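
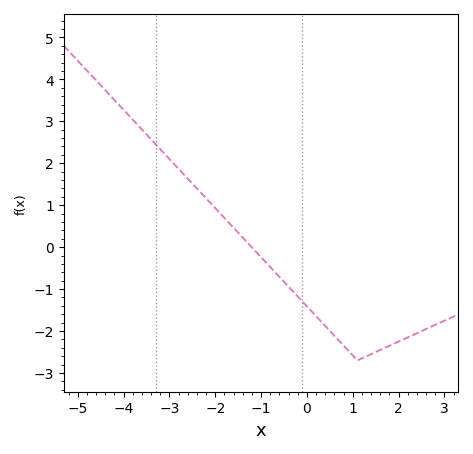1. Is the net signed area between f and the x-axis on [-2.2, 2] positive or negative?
negative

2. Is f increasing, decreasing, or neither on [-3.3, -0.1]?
decreasing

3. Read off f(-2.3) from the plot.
1.28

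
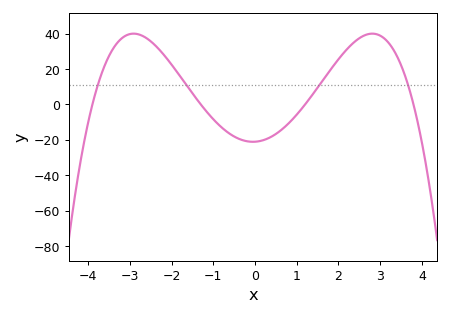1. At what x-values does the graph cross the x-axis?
-3.9, -1.3, 1.2, 3.8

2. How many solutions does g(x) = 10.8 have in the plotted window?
4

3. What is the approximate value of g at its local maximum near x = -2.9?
40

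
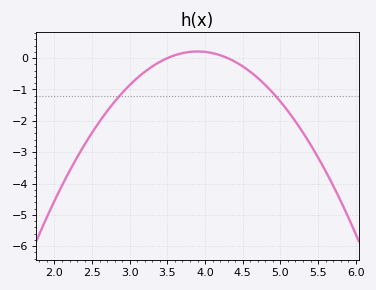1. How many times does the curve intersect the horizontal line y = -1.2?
2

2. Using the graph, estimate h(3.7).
0.158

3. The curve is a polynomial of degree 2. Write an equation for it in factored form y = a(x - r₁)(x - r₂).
y = -1.32(x - 3.5)(x - 4.3)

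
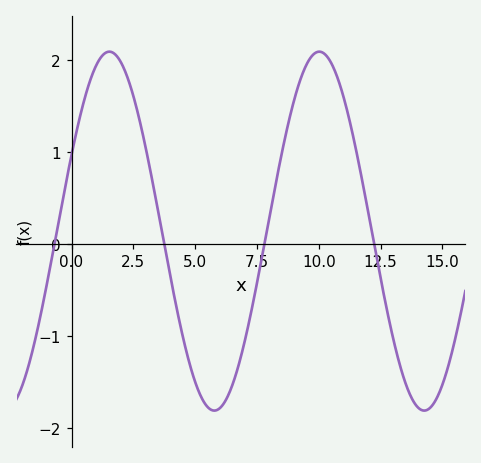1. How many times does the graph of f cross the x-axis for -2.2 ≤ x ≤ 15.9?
4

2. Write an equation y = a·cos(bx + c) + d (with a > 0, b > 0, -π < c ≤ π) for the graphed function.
y = 1.95cos(0.74x - 1.1) + 0.14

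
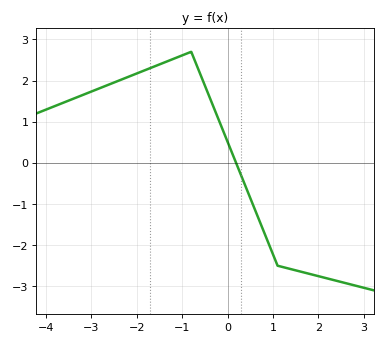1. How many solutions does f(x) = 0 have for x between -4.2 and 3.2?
1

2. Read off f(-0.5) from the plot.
1.88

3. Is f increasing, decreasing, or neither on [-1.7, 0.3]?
neither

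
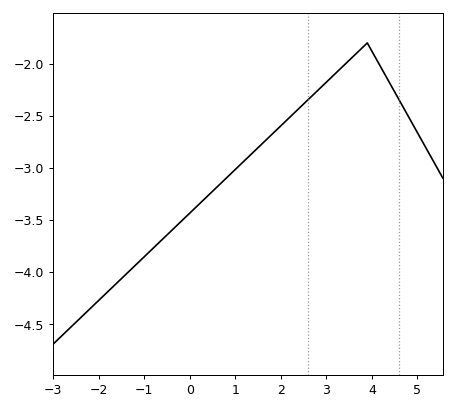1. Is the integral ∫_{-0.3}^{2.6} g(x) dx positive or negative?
negative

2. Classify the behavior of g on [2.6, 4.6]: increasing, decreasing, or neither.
neither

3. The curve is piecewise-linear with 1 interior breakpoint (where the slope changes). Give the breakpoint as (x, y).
(3.9, -1.8)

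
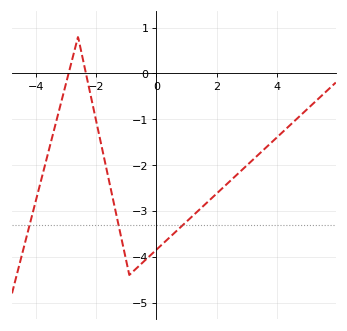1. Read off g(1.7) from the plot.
-2.81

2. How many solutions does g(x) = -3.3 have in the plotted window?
3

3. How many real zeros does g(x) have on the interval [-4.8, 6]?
2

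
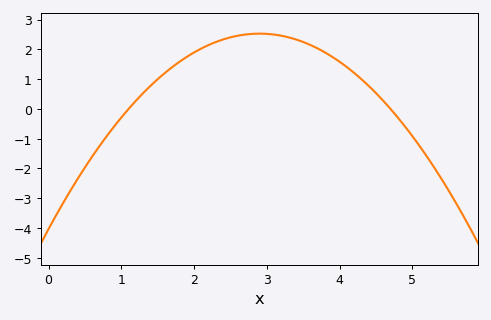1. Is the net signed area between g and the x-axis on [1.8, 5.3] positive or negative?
positive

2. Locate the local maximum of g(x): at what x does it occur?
2.9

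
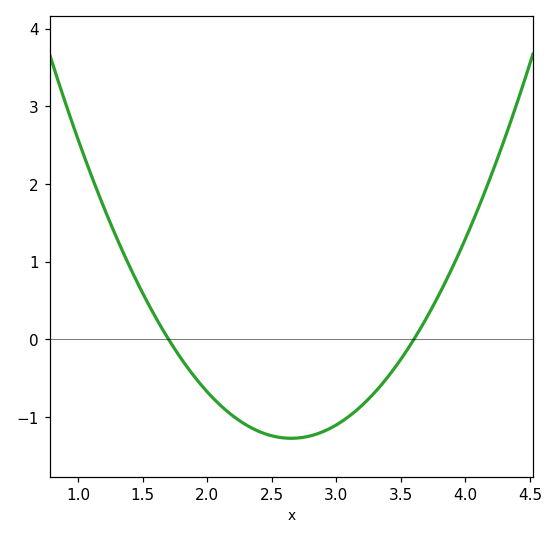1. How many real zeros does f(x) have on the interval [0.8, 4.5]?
2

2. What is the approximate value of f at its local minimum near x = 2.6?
-1.27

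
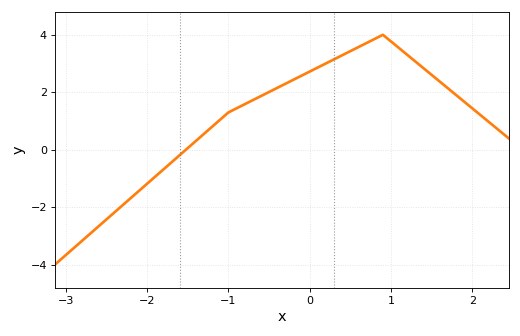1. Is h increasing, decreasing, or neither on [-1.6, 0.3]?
increasing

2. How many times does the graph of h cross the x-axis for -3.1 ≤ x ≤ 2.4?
1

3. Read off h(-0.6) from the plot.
1.8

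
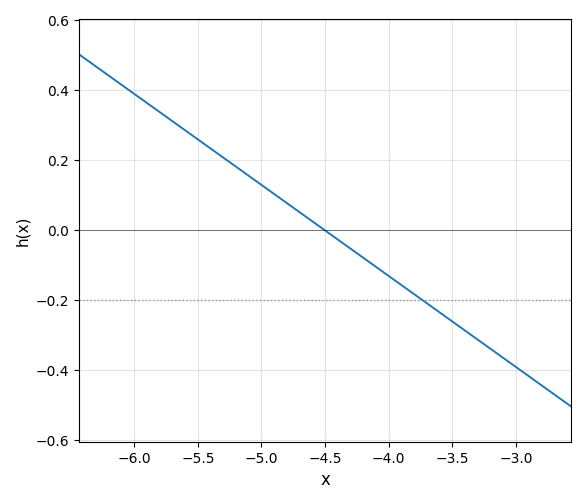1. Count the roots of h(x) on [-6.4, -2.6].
1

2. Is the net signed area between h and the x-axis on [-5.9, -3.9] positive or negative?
positive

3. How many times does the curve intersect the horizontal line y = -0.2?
1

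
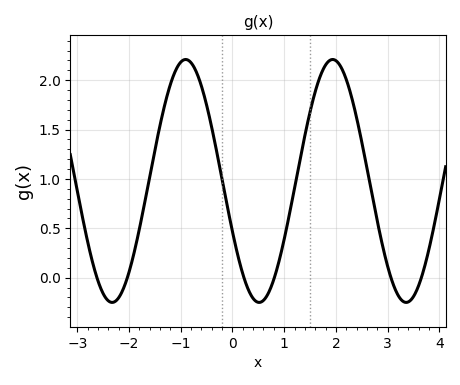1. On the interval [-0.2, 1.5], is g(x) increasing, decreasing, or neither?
neither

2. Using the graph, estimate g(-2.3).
-0.248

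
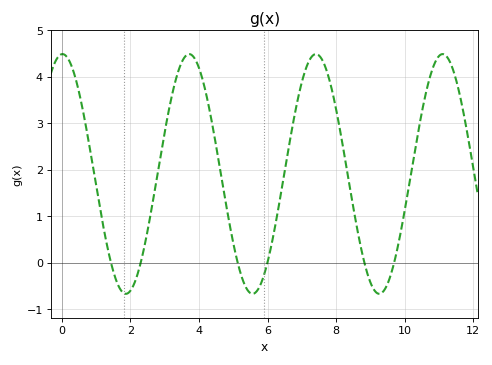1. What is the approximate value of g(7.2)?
4.33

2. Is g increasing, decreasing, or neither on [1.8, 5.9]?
neither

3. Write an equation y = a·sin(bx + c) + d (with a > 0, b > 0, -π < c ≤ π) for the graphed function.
y = 2.58sin(1.7x + 1.54) + 1.91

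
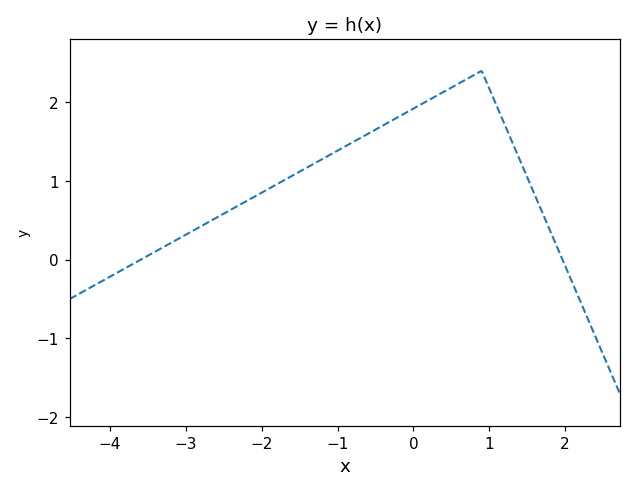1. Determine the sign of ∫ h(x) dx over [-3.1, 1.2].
positive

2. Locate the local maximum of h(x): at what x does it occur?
0.9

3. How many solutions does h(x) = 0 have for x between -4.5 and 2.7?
2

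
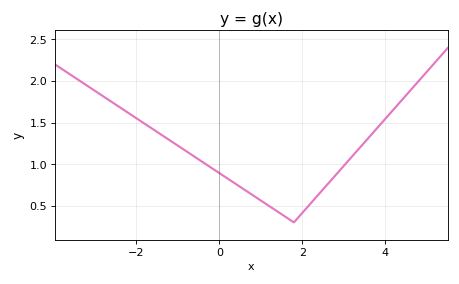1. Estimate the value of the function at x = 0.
0.9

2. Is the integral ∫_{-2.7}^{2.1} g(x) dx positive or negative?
positive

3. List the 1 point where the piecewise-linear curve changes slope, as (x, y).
(1.8, 0.3)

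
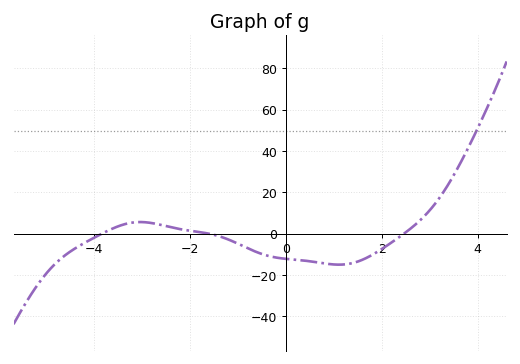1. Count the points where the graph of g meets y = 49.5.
1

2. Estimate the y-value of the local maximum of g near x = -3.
5.55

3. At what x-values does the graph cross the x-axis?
-3.84, -1.63, 2.47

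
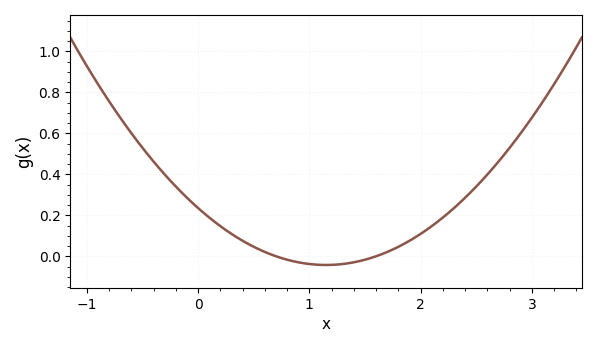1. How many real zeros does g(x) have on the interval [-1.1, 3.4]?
2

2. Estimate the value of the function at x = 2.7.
0.46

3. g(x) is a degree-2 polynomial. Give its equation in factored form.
y = 0.21(x - 0.7)(x - 1.6)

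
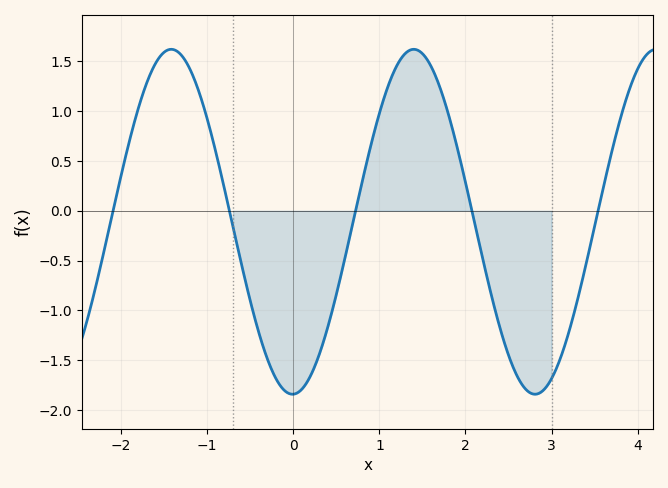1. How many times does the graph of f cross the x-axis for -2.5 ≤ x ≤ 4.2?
5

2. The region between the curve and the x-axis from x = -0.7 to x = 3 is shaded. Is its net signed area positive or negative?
negative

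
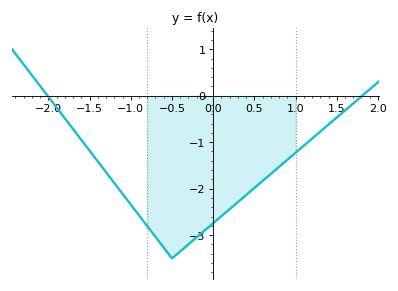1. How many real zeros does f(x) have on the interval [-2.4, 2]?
2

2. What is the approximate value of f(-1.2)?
-1.88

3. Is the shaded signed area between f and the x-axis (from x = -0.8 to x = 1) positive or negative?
negative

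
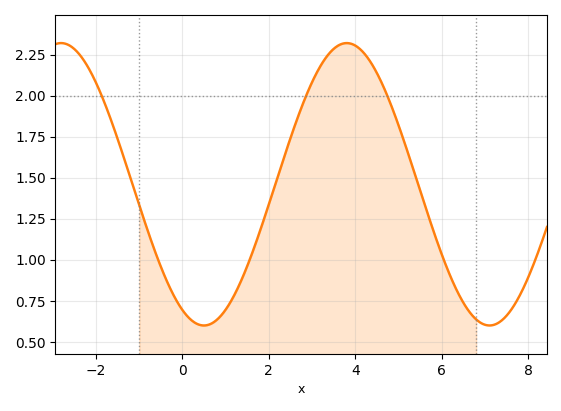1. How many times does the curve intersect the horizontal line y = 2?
3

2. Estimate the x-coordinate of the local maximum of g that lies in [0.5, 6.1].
3.8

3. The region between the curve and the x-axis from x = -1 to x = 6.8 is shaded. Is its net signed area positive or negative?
positive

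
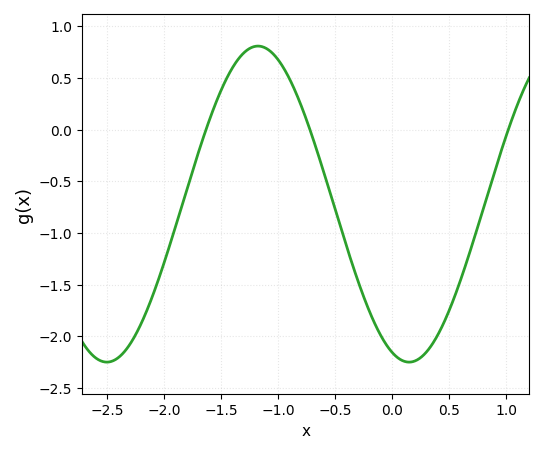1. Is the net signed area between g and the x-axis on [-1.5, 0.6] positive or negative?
negative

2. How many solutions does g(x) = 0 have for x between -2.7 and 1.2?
3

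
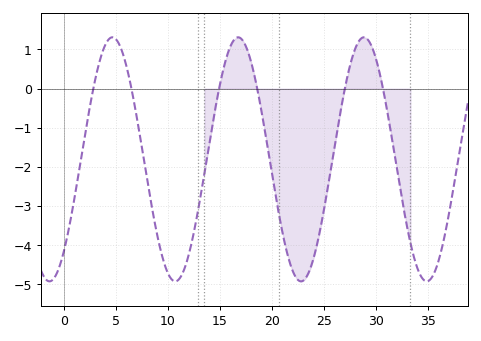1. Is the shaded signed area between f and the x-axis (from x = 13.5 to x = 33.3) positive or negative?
negative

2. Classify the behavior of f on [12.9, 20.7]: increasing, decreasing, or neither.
neither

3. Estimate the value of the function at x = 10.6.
-4.93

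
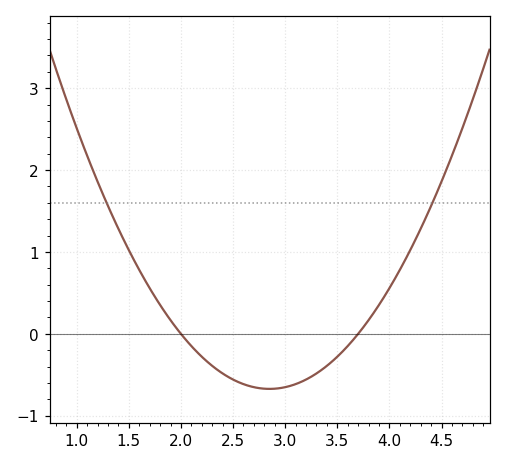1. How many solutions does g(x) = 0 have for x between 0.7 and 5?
2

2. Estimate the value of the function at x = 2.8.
-0.7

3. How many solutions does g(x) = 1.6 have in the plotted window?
2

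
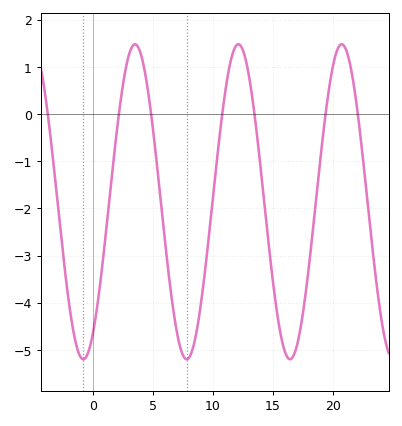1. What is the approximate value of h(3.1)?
1.33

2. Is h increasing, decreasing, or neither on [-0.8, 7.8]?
neither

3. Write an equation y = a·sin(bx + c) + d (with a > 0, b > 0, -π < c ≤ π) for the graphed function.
y = 3.34sin(0.73x - 0.99) - 1.86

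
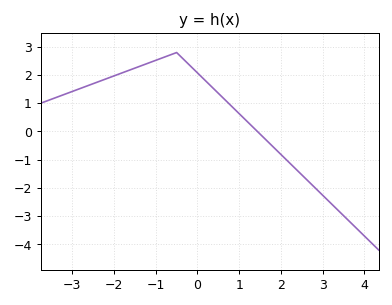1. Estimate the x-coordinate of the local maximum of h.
-0.6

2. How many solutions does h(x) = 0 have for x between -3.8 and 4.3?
1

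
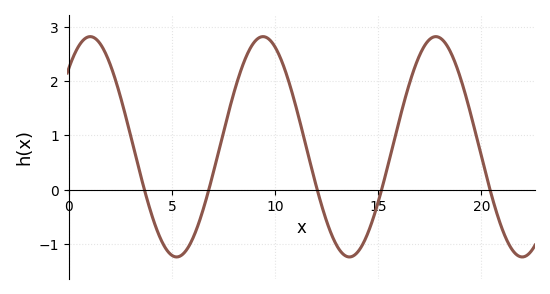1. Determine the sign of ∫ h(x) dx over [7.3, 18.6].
positive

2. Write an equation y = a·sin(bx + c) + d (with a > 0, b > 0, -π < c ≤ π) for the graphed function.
y = 2.03sin(0.75x + 0.79) + 0.79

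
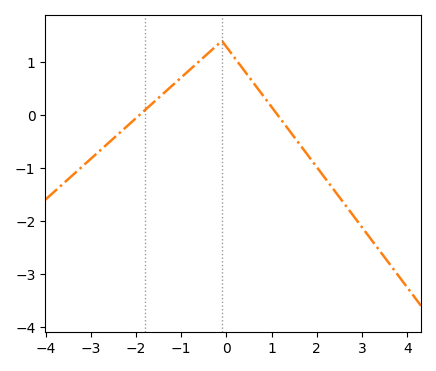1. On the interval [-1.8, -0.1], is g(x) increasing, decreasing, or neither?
increasing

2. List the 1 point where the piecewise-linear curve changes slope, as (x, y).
(-0.1, 1.4)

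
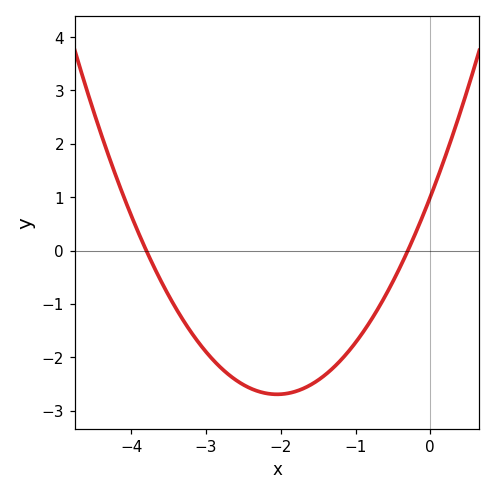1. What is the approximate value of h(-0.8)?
-1.32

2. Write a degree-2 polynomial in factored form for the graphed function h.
y = 0.88(x + 3.8)(x + 0.3)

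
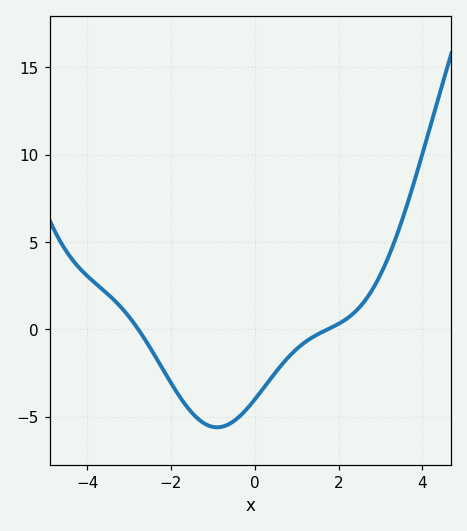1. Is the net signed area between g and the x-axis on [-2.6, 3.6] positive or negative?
negative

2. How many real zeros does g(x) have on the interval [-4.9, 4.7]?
2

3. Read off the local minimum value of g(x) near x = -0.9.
-5.61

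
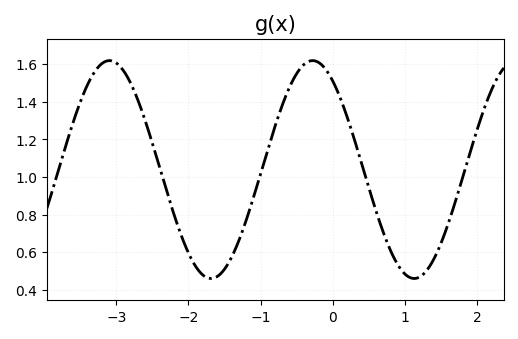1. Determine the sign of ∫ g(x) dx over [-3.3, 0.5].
positive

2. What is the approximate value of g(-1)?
1.02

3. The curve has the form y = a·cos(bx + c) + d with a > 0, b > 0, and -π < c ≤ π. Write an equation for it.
y = 0.58cos(2.2x + 0.62) + 1.04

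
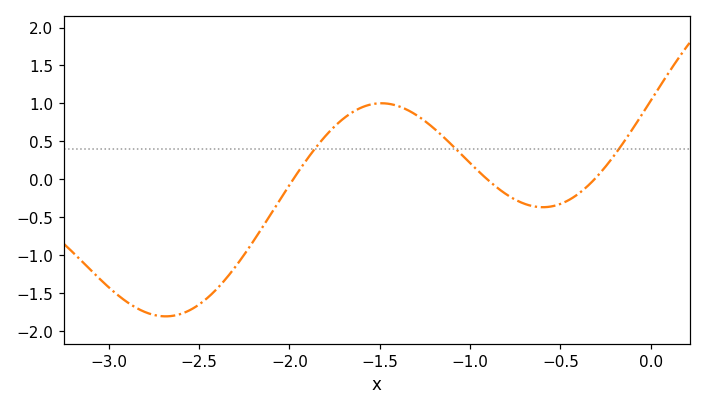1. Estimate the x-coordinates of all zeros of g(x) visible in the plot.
-2, -0.9, -0.3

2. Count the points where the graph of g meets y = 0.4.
3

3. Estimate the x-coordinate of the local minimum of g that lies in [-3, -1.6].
-2.7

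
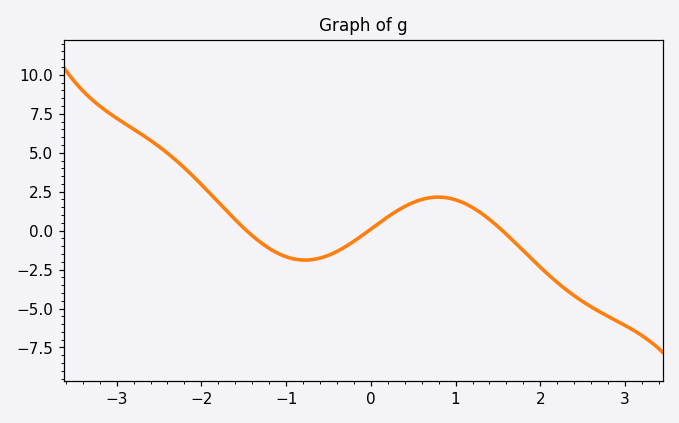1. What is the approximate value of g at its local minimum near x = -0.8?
-2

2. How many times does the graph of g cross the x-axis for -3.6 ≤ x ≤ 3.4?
3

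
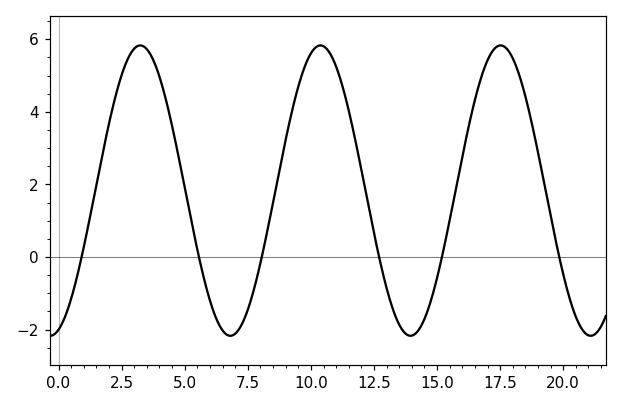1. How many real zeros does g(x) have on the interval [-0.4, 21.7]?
6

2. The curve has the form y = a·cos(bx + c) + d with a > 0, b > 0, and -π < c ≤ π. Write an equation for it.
y = 4cos(0.88x - 2.9) + 1.83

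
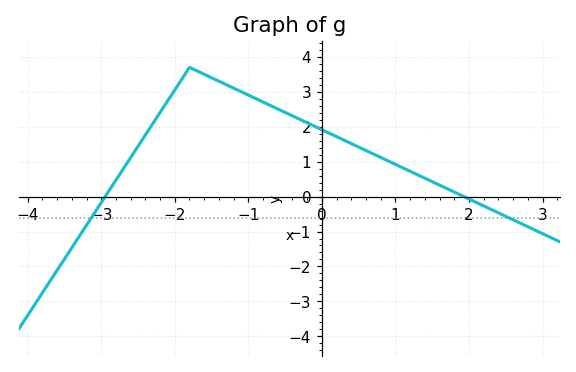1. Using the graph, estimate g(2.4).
-0.466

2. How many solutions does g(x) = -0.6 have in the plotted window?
2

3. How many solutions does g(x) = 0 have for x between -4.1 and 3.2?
2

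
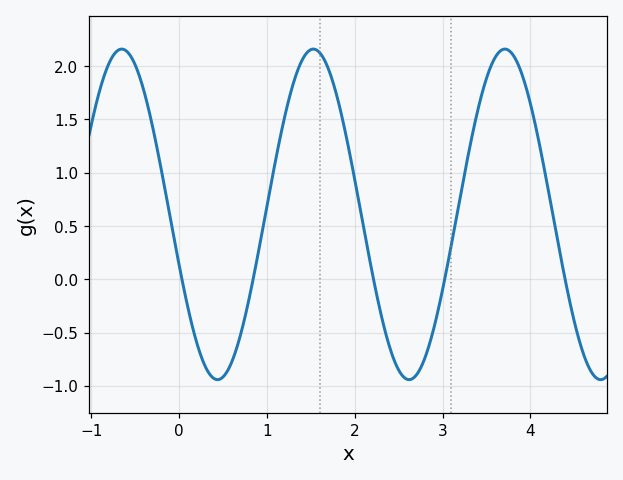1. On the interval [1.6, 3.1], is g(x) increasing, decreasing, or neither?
neither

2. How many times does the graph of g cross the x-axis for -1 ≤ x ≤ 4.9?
5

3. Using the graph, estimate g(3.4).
1.58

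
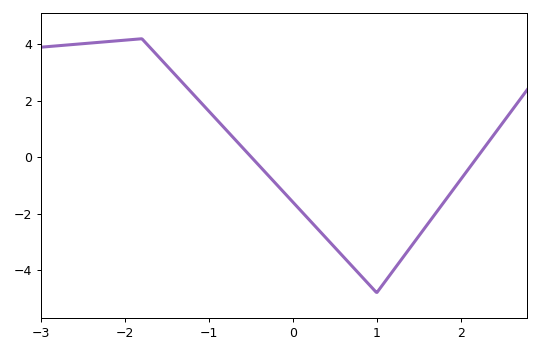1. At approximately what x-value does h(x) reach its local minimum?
1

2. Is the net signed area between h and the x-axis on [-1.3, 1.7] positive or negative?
negative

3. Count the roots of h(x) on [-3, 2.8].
2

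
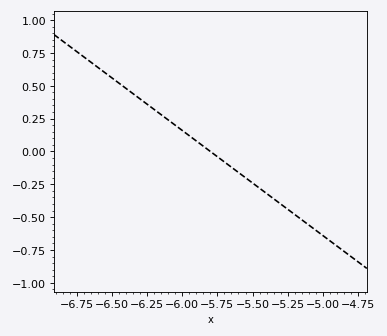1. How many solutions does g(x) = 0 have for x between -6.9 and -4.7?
1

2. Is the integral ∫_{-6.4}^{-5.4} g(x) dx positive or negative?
positive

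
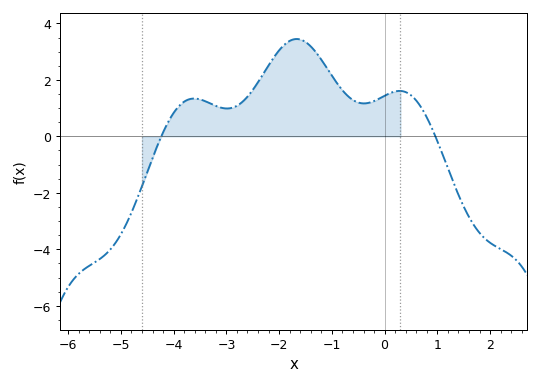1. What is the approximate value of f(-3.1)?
1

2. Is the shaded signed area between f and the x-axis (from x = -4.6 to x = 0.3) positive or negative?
positive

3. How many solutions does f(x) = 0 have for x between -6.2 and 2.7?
2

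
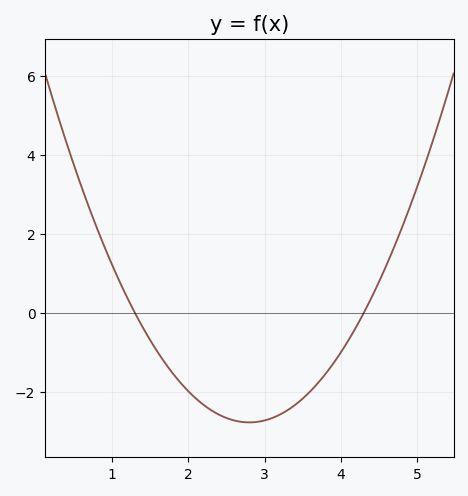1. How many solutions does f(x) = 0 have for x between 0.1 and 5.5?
2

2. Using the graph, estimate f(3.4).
-2.4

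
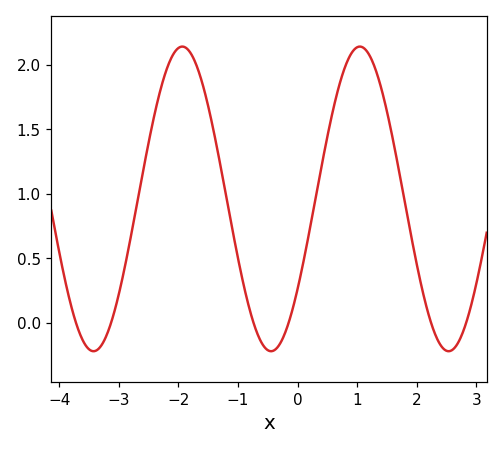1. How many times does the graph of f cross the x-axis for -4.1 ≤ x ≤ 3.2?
6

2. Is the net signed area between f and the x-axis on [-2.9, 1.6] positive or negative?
positive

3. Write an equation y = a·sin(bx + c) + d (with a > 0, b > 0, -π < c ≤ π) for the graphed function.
y = 1.18sin(2.1x - 0.63) + 0.96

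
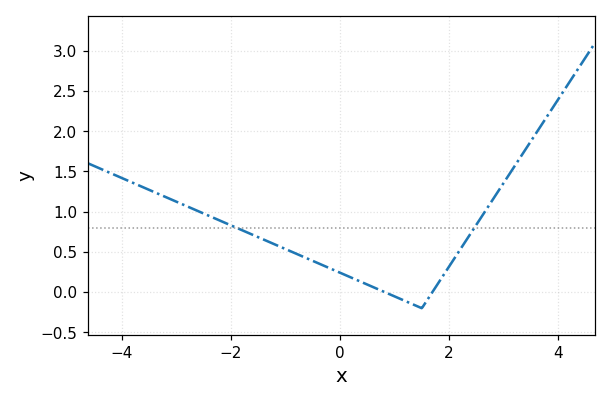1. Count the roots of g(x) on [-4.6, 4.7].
2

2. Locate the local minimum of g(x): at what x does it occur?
1.4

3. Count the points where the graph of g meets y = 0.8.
2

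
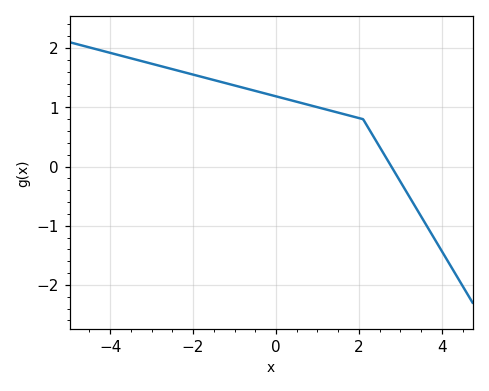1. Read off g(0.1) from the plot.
1.17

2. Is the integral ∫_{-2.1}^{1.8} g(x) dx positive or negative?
positive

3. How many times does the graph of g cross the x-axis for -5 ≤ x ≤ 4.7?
1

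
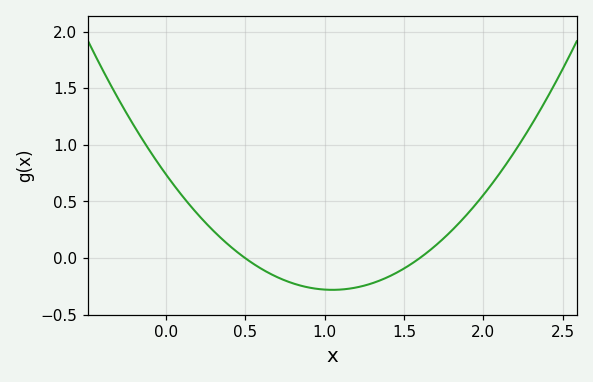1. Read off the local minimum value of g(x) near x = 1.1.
-0.281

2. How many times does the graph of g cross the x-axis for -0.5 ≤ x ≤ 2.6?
2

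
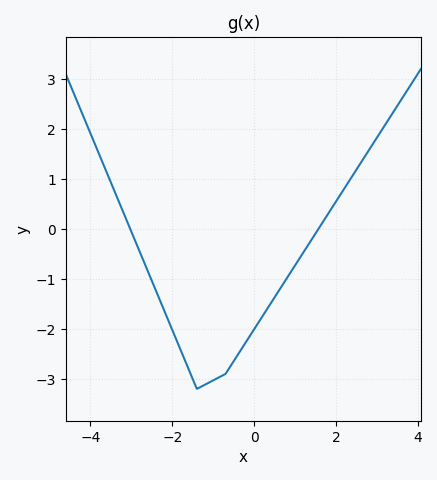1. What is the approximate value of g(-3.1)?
0.148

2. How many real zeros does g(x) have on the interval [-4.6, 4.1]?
2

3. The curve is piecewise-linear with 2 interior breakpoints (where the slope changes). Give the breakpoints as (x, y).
(-1.4, -3.2); (-0.7, -2.9)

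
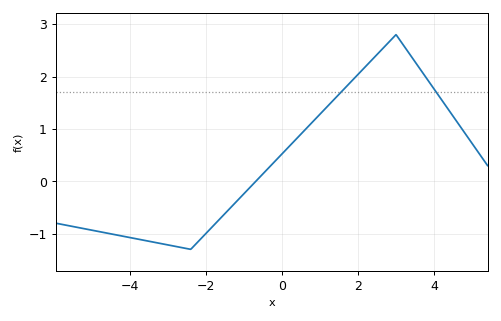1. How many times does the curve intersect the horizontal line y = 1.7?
2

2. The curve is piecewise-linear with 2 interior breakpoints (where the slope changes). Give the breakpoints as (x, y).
(-2.4, -1.3); (3, 2.8)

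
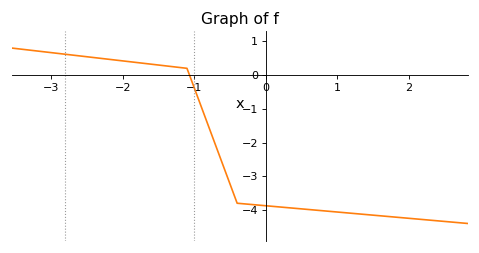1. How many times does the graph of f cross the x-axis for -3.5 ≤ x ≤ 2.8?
1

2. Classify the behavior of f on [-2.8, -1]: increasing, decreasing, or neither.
decreasing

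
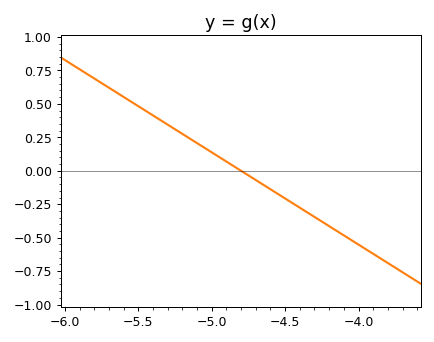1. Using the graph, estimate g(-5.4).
0.414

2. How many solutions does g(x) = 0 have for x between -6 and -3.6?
1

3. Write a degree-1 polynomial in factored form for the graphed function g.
y = -0.69(x + 4.8)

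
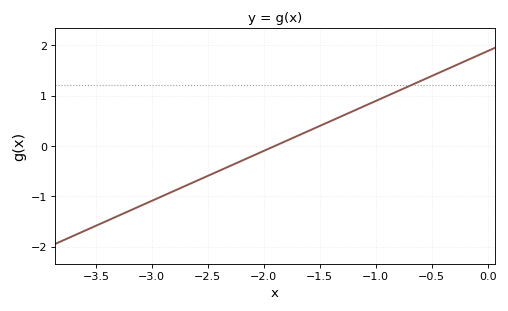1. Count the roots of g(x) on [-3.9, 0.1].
1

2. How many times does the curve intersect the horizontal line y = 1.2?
1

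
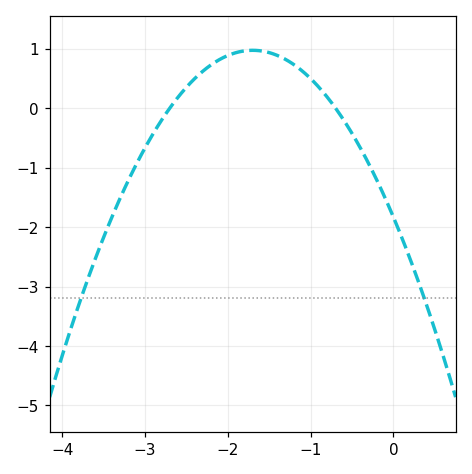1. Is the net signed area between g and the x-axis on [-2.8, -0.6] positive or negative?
positive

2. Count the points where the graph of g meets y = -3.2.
2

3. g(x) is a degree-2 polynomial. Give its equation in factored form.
y = -0.97(x + 2.7)(x + 0.7)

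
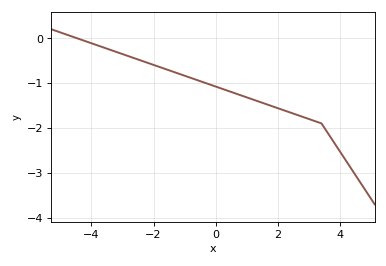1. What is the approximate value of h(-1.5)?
-0.718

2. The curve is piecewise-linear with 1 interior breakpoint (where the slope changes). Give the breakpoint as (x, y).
(3.4, -1.9)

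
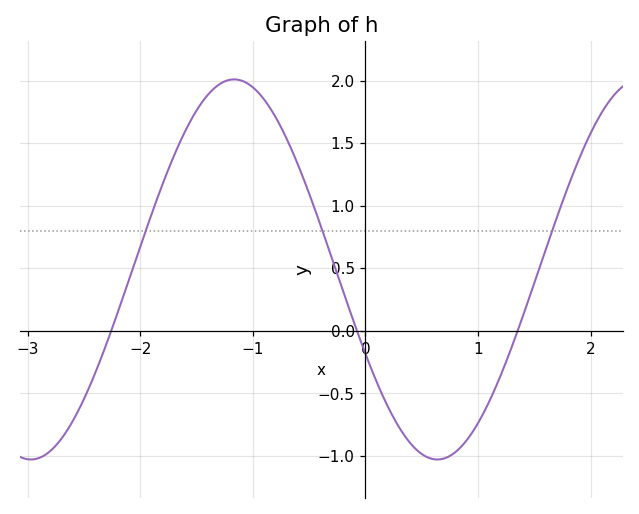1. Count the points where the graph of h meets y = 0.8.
3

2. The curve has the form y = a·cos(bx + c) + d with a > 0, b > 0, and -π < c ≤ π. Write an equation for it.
y = 1.52cos(1.74x + 2.03) + 0.49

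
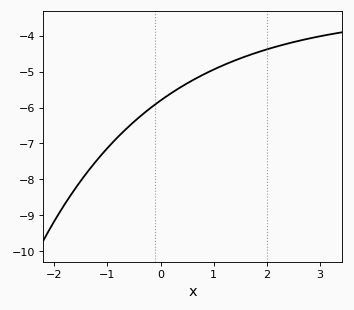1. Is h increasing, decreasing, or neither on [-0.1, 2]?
increasing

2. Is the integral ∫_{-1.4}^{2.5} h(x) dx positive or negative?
negative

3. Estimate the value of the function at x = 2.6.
-4.14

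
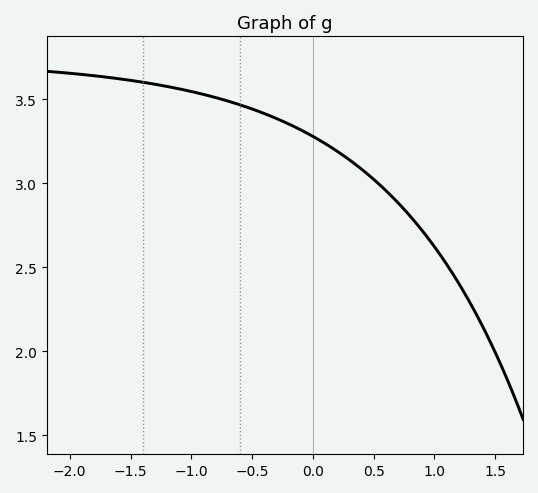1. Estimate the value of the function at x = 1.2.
2.4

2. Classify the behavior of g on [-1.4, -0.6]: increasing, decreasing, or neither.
decreasing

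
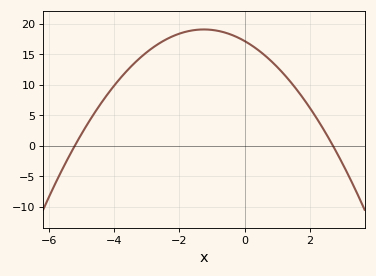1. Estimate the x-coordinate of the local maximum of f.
-1.2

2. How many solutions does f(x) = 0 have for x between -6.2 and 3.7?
2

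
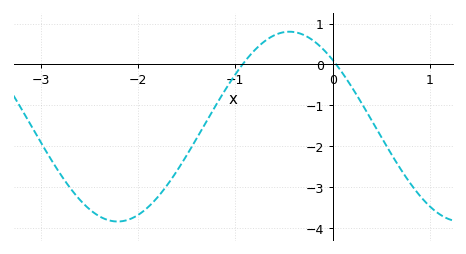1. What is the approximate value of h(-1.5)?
-2.22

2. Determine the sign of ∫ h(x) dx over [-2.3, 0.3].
negative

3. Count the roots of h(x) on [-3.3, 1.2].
2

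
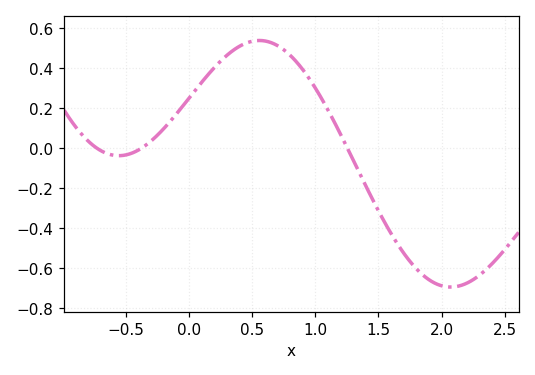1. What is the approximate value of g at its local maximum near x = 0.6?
0.538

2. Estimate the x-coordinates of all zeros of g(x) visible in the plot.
-0.732, -0.375, 1.25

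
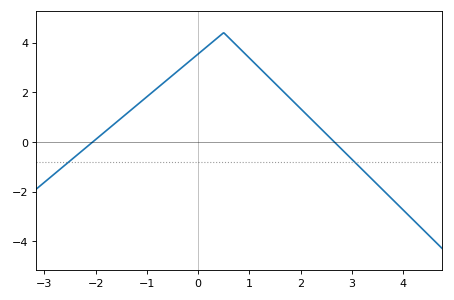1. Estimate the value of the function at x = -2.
0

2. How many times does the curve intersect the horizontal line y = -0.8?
2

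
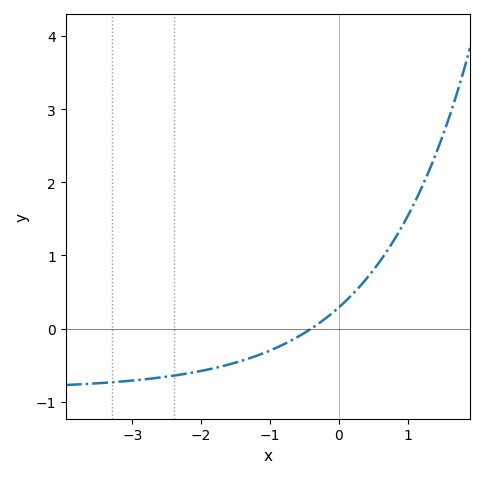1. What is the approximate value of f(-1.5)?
-0.5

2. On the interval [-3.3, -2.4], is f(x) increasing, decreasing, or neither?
increasing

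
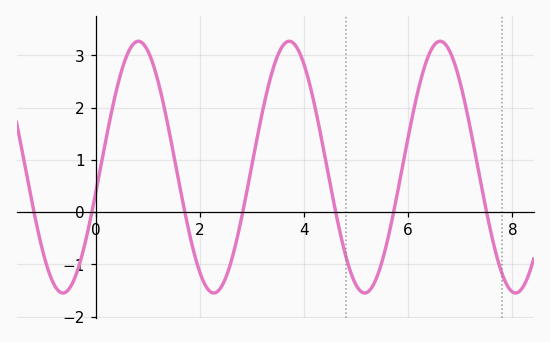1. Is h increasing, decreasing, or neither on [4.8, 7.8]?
neither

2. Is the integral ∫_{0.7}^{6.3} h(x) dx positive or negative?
positive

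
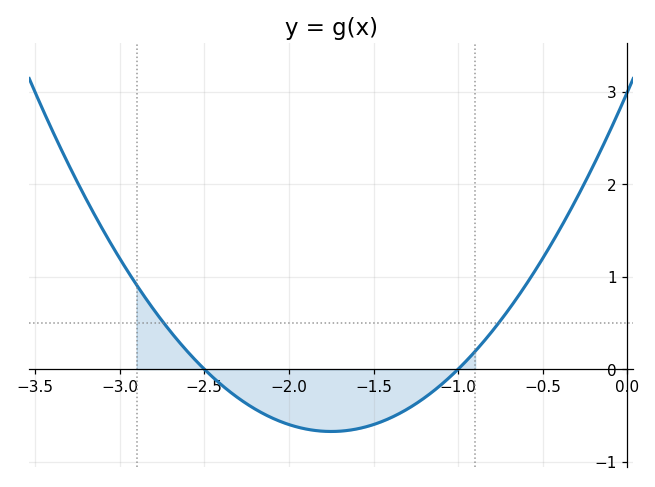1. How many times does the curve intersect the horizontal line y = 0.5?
2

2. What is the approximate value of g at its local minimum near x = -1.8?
-0.675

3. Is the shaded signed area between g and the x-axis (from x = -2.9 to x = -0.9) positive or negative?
negative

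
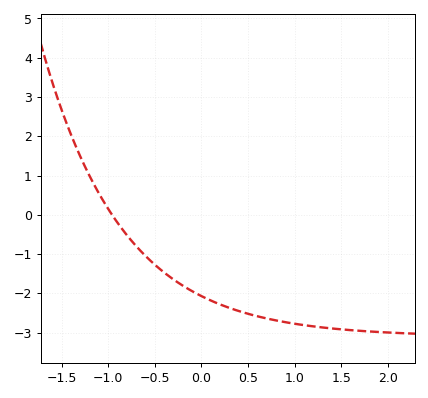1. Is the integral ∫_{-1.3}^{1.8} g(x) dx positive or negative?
negative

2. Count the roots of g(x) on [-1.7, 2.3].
1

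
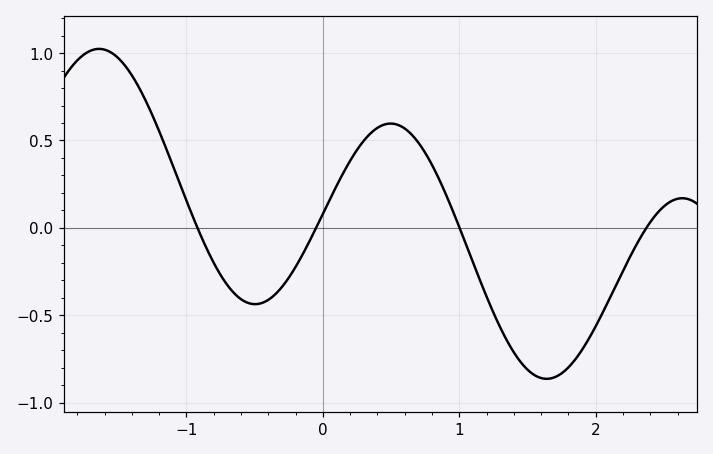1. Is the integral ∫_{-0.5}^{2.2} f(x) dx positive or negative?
negative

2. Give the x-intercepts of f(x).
-0.9, 0, 1, 2.4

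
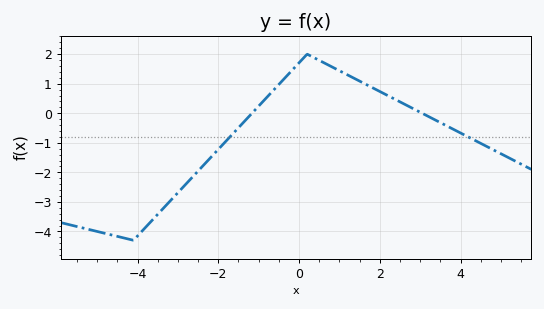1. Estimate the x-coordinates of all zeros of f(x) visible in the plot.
-1.2, 3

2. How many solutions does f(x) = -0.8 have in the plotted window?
2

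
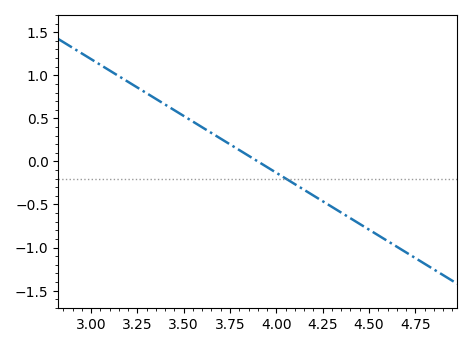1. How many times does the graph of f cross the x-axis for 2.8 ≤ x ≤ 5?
1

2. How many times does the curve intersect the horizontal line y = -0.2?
1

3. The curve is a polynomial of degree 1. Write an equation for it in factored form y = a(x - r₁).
y = -1.32(x - 3.9)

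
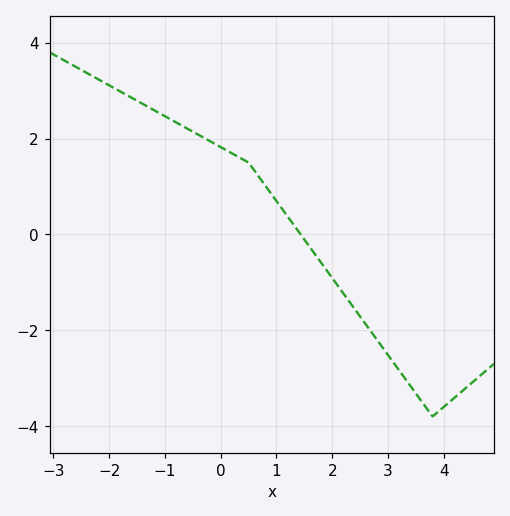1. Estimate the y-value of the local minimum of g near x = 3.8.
-3.8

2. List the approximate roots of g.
1.43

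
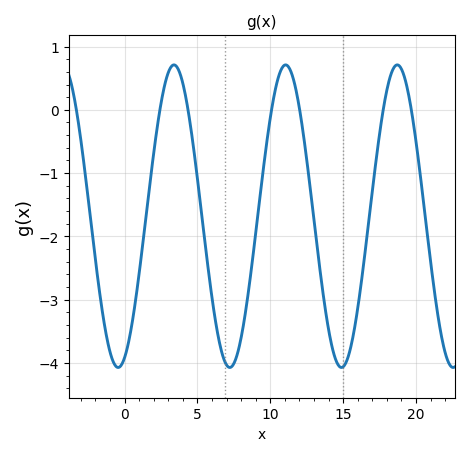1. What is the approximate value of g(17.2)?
-0.913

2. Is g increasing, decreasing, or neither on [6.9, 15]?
neither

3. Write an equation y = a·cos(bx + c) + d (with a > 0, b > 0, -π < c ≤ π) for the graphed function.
y = 2.39cos(0.82x - 2.78) - 1.68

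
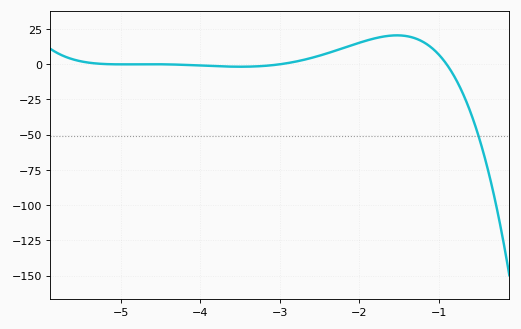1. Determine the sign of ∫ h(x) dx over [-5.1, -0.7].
positive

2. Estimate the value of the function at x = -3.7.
-2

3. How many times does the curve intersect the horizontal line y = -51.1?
1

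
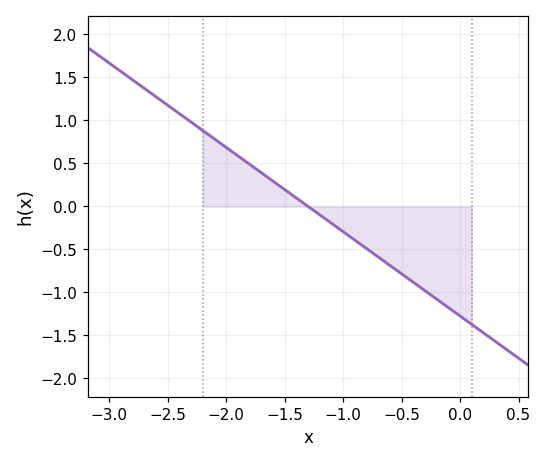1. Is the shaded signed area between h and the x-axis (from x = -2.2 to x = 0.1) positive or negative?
negative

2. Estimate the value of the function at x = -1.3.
0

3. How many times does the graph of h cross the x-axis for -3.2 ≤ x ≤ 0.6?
1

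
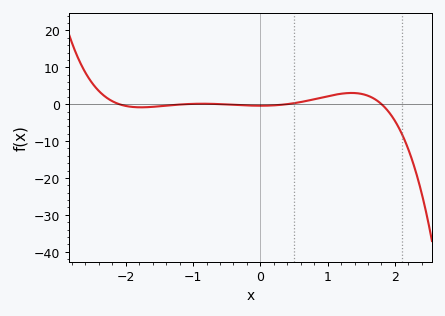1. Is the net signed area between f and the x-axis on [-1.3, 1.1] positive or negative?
positive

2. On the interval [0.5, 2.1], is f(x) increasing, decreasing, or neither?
neither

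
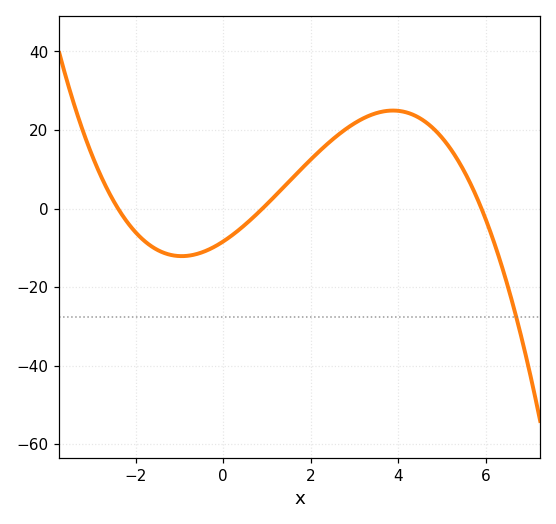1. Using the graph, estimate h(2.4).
16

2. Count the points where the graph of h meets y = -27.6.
1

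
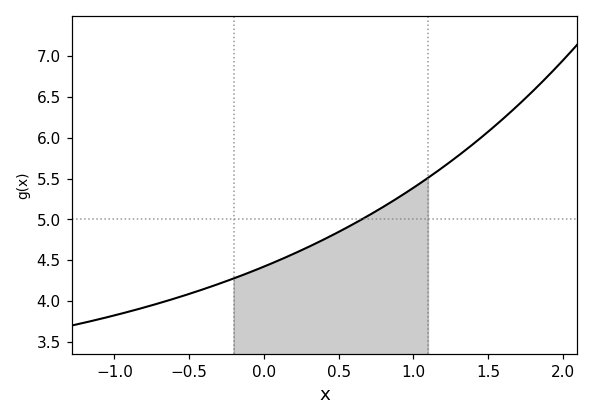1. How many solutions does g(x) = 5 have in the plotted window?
1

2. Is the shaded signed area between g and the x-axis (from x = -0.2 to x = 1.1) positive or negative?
positive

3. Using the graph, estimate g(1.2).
5.65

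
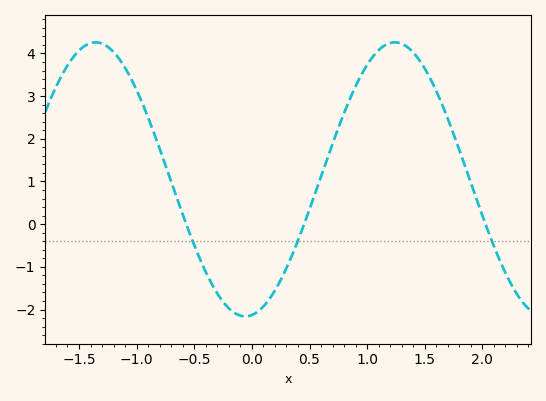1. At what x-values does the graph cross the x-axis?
-0.569, 0.454, 2.03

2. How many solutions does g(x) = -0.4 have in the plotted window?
3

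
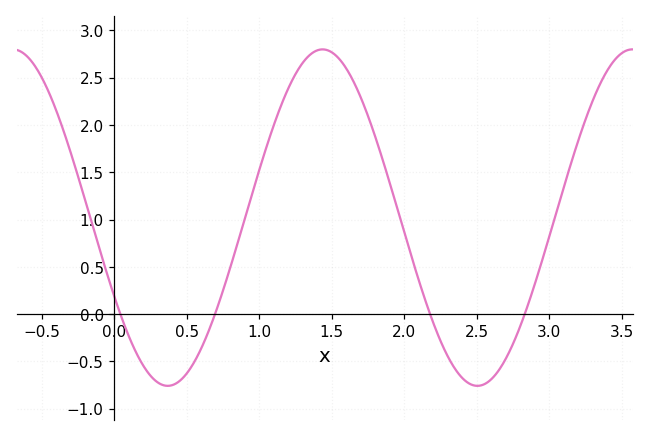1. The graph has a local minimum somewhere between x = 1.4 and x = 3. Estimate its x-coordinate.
2.5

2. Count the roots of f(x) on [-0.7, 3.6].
4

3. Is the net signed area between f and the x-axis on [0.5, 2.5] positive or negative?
positive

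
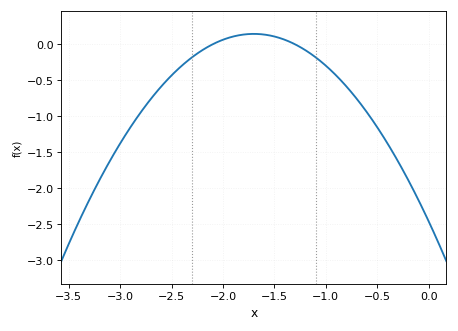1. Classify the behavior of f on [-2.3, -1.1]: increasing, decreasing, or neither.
neither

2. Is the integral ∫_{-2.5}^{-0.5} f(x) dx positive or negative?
negative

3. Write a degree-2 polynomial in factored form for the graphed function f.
y = -0.9(x + 2.1)(x + 1.3)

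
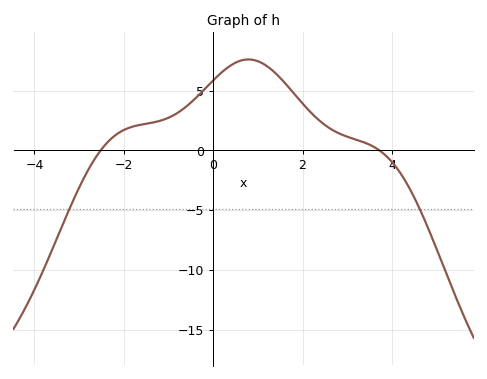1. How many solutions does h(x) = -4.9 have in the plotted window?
2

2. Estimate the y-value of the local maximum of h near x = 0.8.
7.6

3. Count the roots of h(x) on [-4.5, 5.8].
2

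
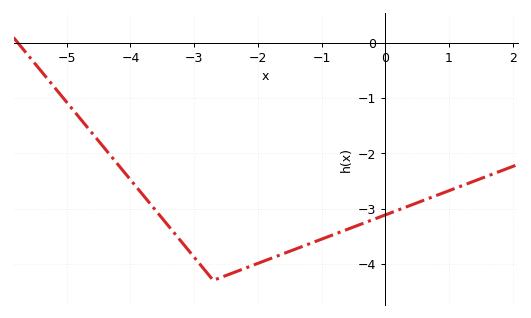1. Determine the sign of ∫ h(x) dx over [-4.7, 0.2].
negative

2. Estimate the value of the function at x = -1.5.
-3.77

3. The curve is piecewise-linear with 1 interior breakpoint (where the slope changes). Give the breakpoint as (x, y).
(-2.7, -4.3)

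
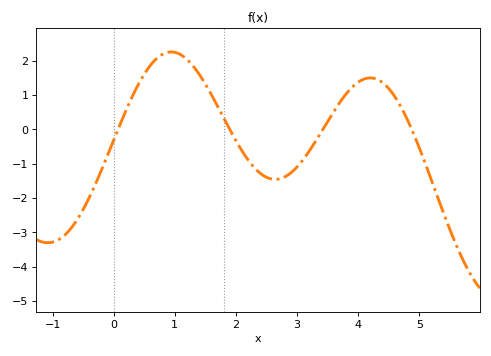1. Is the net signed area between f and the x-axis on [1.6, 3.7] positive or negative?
negative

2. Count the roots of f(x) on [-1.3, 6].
4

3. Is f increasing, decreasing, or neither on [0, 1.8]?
neither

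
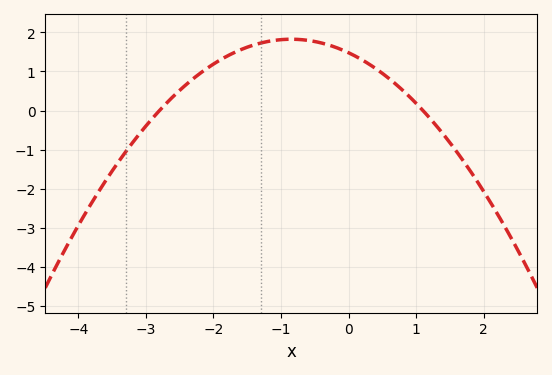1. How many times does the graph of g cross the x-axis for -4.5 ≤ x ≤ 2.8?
2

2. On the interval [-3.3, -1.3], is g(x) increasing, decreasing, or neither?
increasing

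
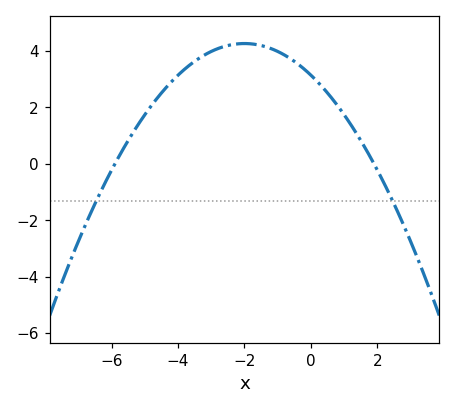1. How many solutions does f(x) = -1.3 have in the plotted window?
2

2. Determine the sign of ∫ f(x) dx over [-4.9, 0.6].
positive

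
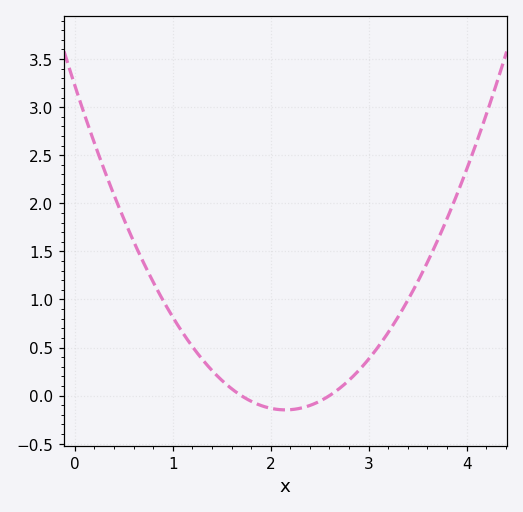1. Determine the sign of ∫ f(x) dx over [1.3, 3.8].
positive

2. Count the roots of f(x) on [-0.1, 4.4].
2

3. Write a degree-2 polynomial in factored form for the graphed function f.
y = 0.73(x - 1.7)(x - 2.6)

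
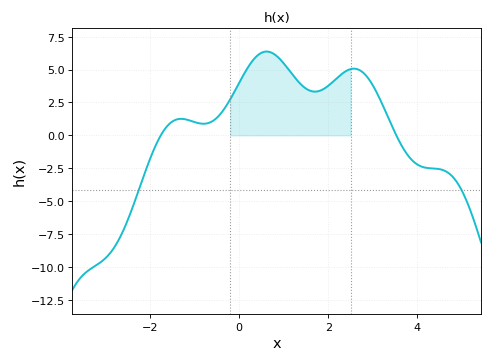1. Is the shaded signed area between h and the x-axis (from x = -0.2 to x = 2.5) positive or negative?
positive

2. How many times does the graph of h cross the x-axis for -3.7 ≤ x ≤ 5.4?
2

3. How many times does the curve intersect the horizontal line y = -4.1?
2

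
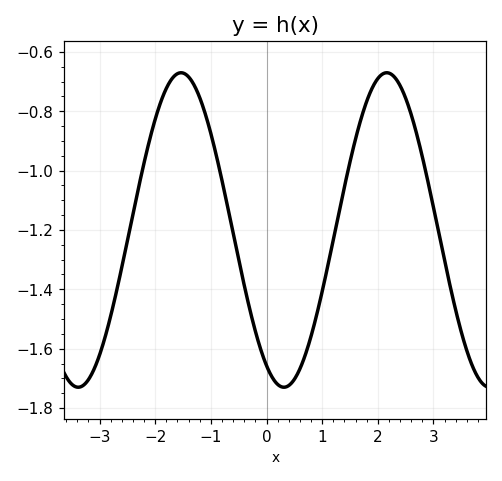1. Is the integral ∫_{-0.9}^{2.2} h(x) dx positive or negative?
negative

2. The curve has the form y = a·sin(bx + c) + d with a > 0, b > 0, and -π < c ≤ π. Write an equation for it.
y = 0.53sin(1.7x - 2.1) - 1.2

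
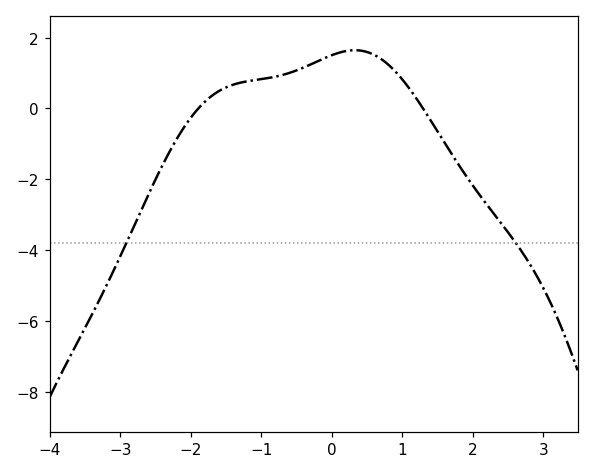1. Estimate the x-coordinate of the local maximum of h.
0.3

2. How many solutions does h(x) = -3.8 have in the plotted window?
2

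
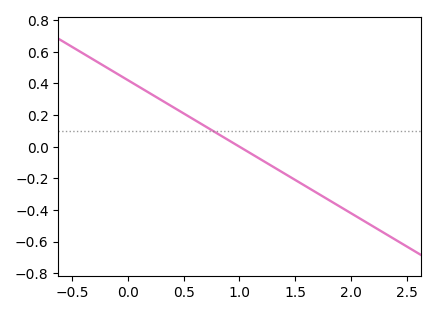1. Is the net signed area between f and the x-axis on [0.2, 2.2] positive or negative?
negative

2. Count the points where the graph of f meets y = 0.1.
1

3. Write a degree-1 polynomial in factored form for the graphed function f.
y = -0.42(x - 1)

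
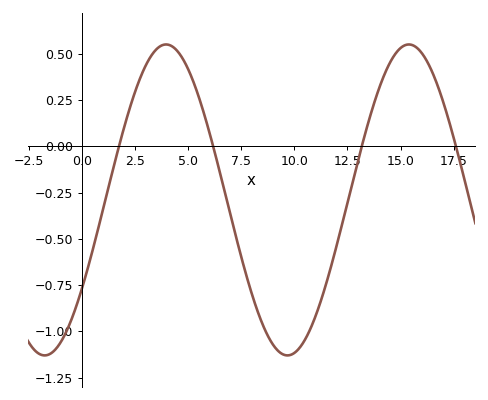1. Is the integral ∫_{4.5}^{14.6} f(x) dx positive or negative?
negative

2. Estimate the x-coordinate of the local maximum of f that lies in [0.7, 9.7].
4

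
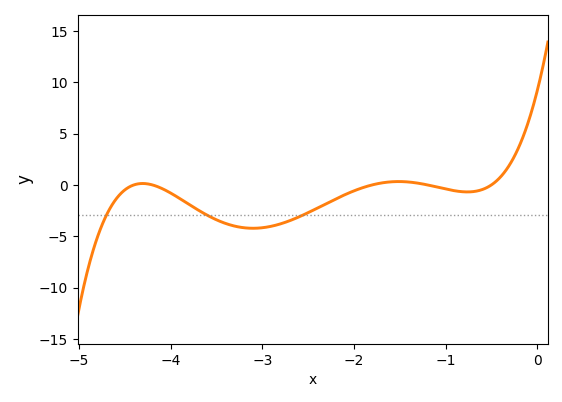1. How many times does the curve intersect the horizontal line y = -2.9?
3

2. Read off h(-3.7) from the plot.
-2.45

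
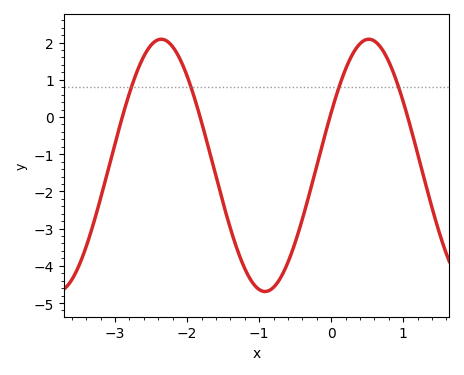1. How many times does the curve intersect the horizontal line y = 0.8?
4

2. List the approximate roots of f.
-2.9, -1.8, 0, 1.1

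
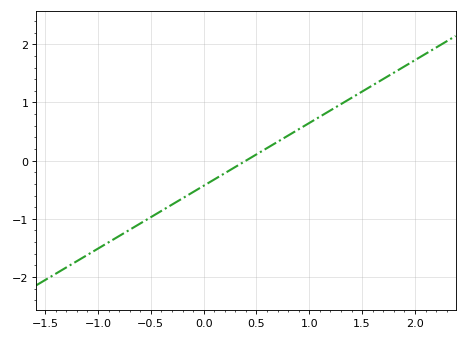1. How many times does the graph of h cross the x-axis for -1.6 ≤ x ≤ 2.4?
1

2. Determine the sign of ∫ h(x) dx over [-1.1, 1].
negative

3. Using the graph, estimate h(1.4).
1.1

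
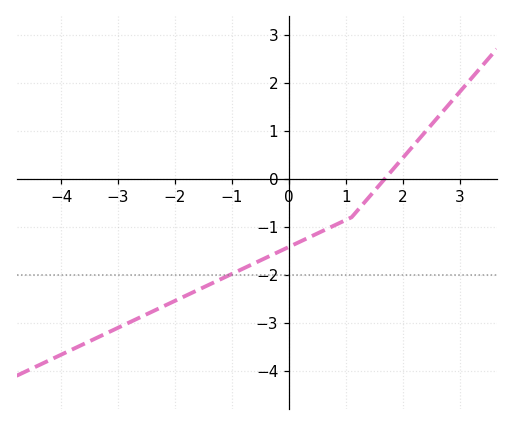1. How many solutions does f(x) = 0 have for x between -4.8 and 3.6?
1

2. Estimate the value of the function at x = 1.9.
0.3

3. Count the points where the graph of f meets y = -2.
1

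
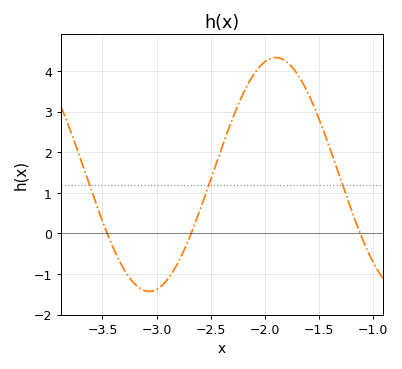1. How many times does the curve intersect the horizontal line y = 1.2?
3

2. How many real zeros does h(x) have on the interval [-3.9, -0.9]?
3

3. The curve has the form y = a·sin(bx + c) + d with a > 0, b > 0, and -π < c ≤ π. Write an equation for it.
y = 2.88sin(2.69x + 0.402) + 1.45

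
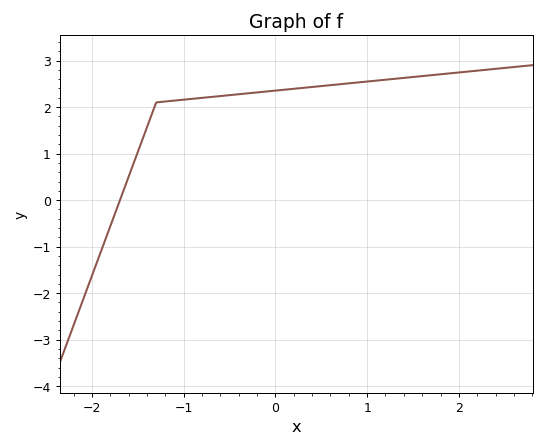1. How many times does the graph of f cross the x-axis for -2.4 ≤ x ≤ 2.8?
1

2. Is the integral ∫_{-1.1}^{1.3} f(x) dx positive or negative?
positive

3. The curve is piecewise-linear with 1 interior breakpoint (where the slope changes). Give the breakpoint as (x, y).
(-1.3, 2.1)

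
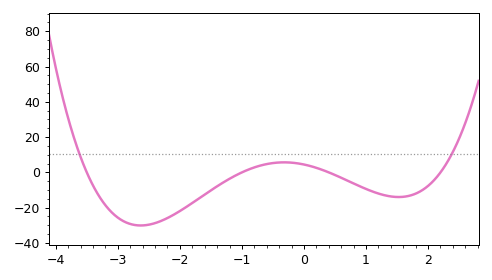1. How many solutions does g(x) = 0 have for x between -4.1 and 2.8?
4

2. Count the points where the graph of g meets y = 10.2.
2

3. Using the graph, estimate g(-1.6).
-12.6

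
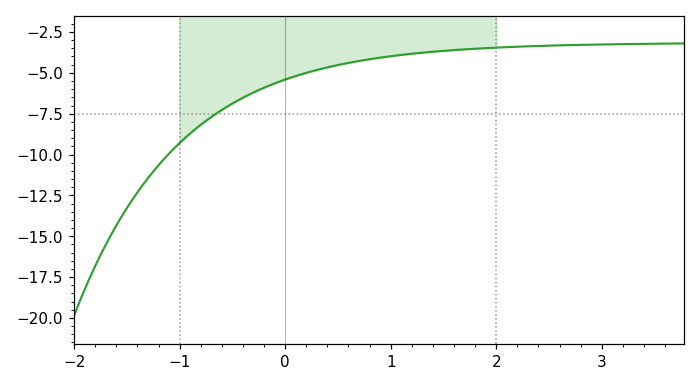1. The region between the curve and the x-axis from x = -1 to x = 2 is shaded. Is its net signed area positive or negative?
negative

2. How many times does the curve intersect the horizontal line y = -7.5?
1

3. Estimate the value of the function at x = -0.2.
-5.91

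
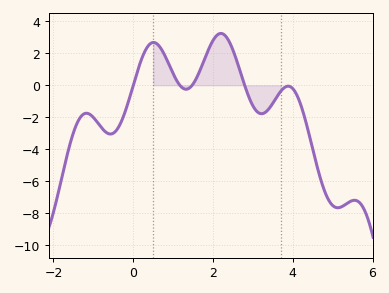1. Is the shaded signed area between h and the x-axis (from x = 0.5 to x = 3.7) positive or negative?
positive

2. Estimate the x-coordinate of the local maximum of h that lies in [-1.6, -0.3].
-1.17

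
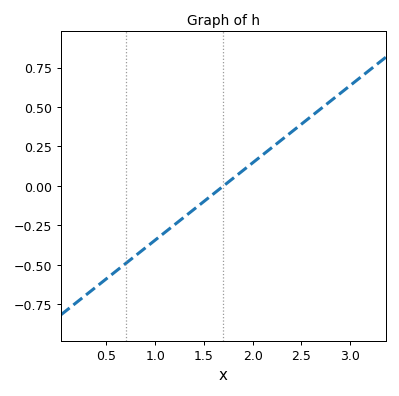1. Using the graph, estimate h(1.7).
0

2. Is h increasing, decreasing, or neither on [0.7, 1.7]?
increasing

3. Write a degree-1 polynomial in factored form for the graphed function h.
y = 0.49(x - 1.7)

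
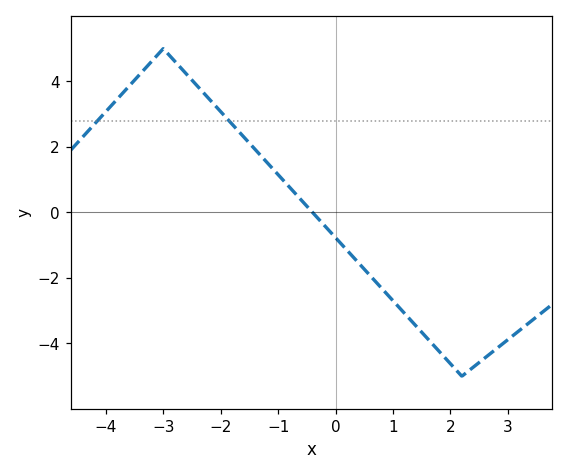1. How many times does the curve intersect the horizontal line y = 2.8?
2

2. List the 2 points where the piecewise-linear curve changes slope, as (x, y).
(-3, 5); (2.2, -5)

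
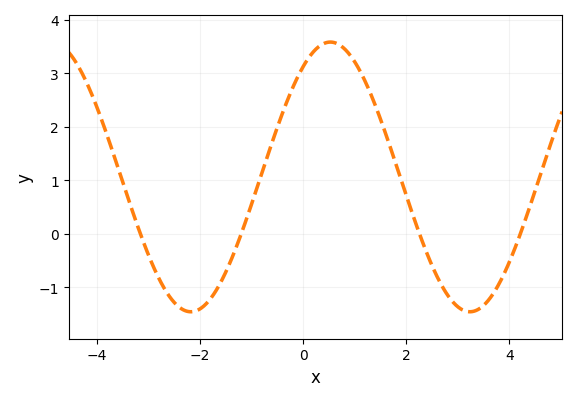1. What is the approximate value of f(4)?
-0.5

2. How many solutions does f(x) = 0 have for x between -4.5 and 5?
4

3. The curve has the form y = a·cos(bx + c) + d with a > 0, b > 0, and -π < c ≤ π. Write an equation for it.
y = 2.52cos(1.2x - 0.61) + 1.06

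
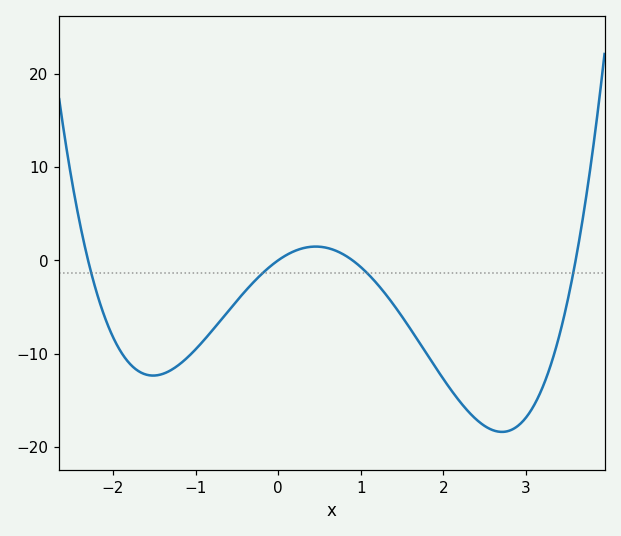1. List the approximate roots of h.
-2.3, 0, 0.9, 3.6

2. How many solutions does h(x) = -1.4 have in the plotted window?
4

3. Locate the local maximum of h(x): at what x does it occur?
0.5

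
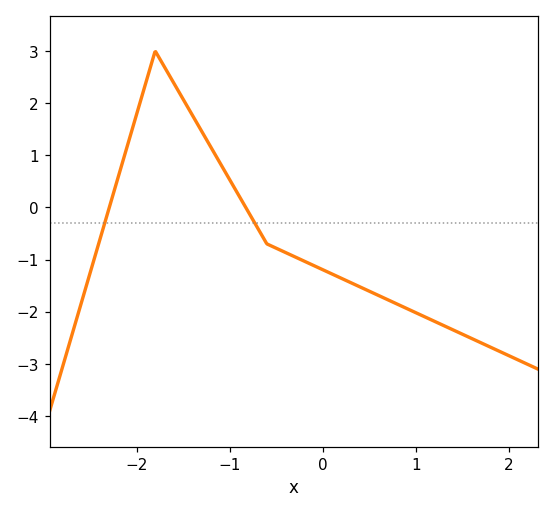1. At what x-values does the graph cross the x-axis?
-2.3, -0.8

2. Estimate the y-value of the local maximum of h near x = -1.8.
3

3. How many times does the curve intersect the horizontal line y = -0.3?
2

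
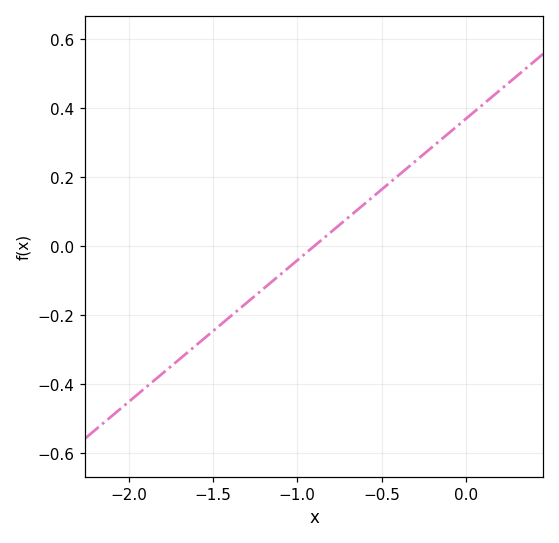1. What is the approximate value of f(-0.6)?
0.12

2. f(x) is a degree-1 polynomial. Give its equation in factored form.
y = 0.41(x + 0.9)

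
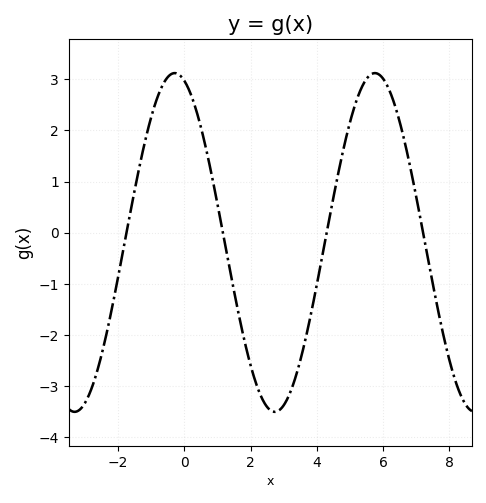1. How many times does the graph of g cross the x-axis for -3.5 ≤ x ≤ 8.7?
4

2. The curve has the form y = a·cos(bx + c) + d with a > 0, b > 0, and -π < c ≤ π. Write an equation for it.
y = 3.31cos(1x + 0.3) - 0.19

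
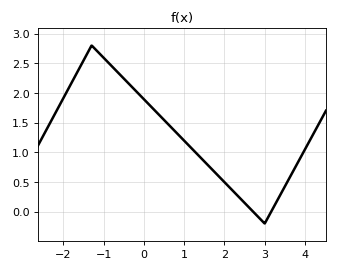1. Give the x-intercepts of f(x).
2.71, 3.16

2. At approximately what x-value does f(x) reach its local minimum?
3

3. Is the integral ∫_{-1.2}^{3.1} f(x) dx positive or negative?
positive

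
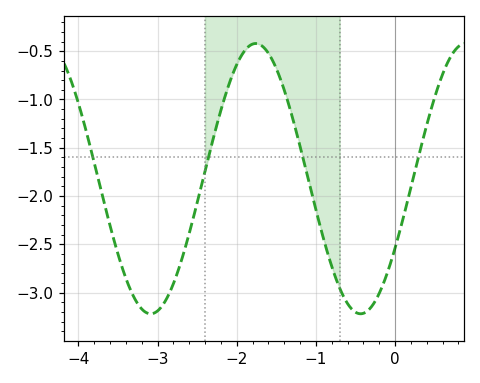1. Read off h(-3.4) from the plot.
-2.85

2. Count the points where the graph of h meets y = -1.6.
4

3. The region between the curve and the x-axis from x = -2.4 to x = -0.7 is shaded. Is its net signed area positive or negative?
negative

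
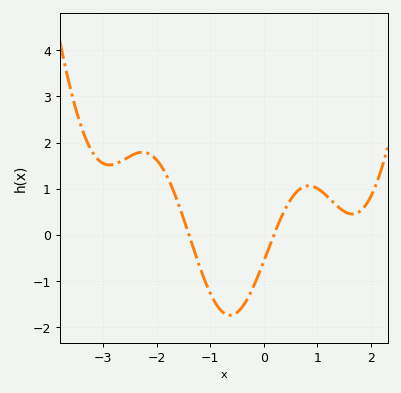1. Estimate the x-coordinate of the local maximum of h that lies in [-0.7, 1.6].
0.842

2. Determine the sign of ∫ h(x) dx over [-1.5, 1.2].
negative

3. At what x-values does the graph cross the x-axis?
-1.4, 0.191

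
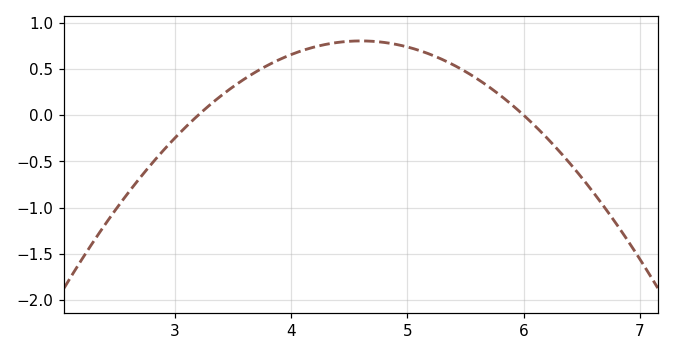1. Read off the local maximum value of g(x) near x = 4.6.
0.8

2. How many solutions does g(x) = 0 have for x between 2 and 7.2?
2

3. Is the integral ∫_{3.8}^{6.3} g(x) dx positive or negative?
positive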